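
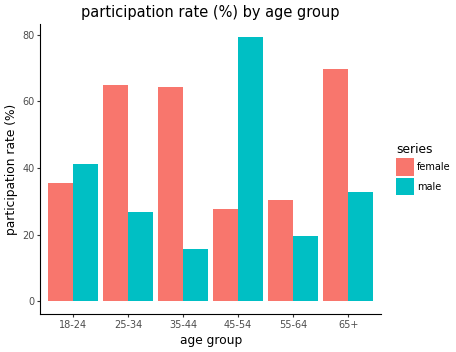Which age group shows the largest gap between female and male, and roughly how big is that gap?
45-54: female ≈ 30, male ≈ 80 → gap ≈ 50. Next-largest (35-44) is only ≈ 40.

45-54, ≈ 50 %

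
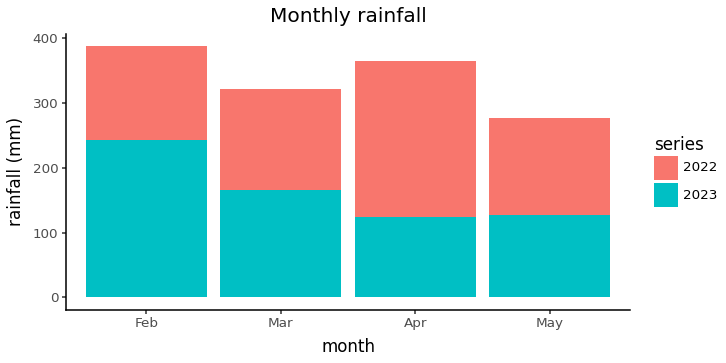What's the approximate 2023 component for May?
≈ 150

2023 top ≈ 150, bottom ≈ 0; segment ≈ 150.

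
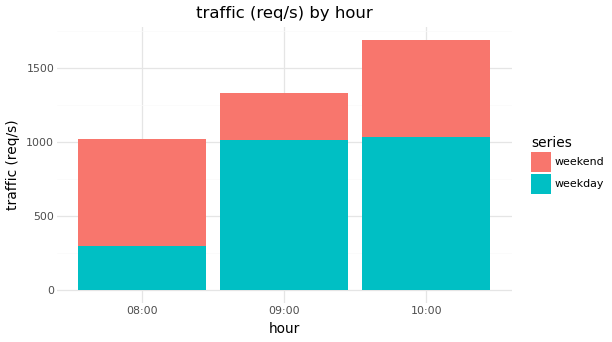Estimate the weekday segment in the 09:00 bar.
≈ 1000

weekday top ≈ 1000, bottom ≈ 0; segment ≈ 1000.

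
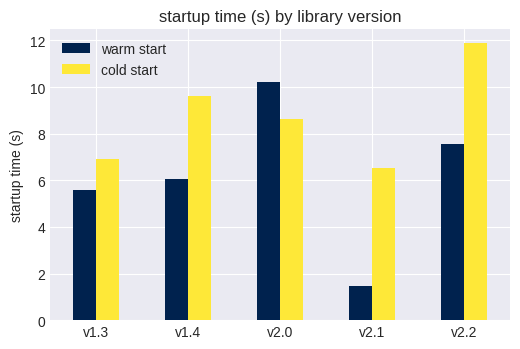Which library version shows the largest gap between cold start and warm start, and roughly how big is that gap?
v2.1, ≈ 6 s

v2.1: cold start ≈ 7, warm start ≈ 1 → gap ≈ 6. Next-largest (v2.2) is only ≈ 4.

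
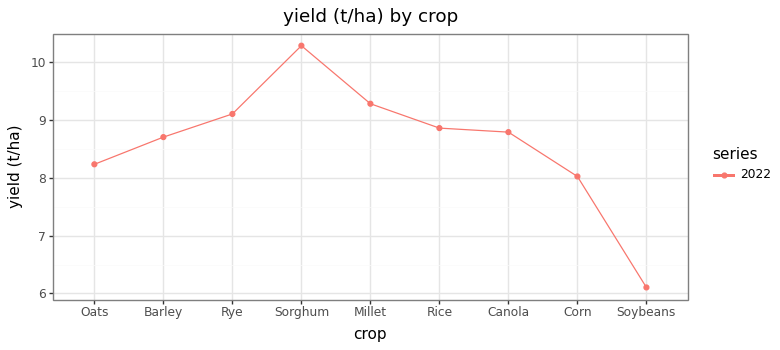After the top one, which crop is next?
Top 3: Sorghum ≈ 10.5, Millet ≈ 9.5, Rye ≈ 9.0.

Millet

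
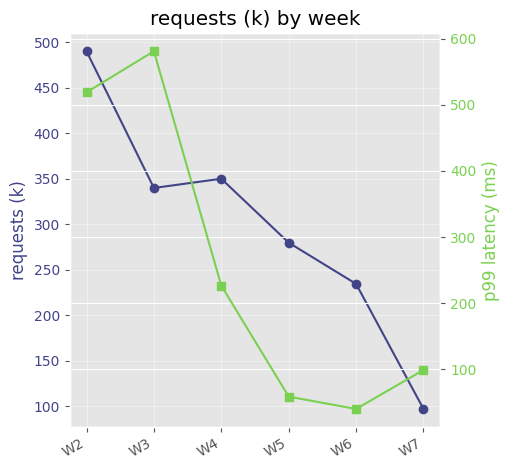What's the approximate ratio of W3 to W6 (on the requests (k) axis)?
W3 ≈ 350, W6 ≈ 250; 350/250 ≈ 1.4.

≈ 1.4×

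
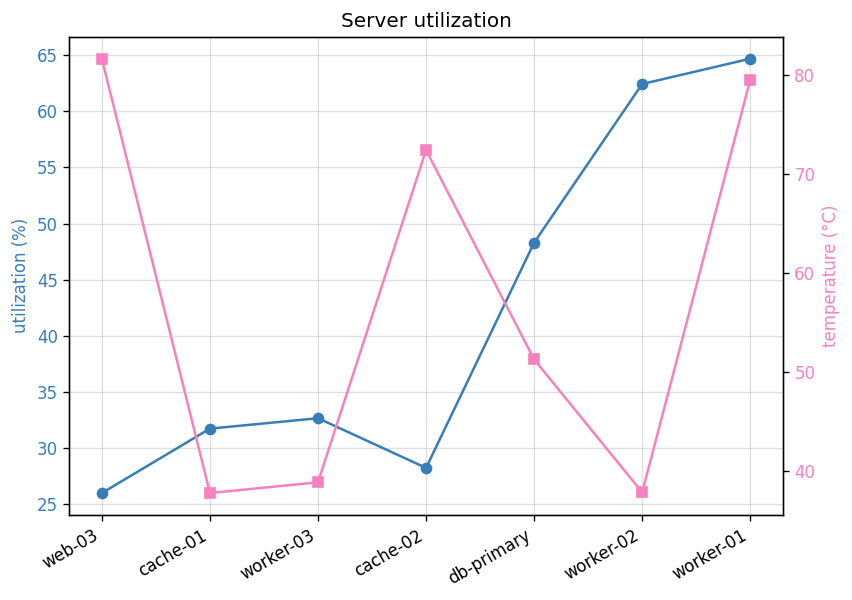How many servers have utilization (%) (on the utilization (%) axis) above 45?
Above 45: db-primary, worker-02, worker-01.

3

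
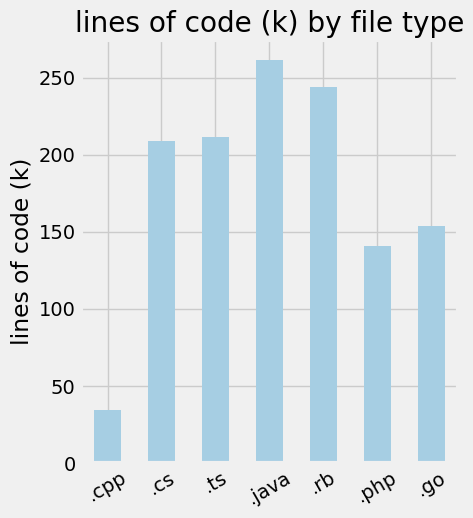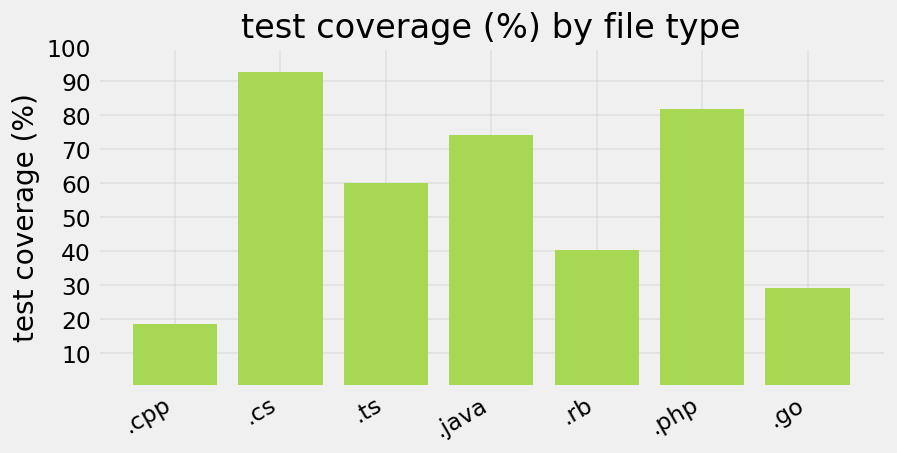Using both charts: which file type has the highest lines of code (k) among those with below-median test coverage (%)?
Chart 2 median test coverage (%) ≈ 60; below-median file types: .cpp, .rb, .go. Among those, .rb has the highest lines of code (k) (≈ 250).

.rb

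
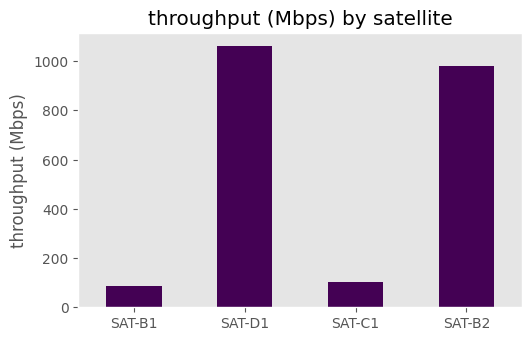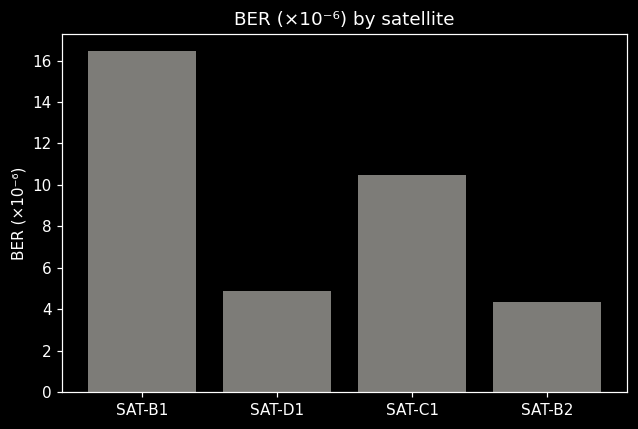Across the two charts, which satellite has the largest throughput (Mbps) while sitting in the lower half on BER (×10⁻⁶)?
Chart 2 median BER (×10⁻⁶) ≈ 8; below-median satellites: SAT-D1, SAT-B2. Among those, SAT-D1 has the highest throughput (Mbps) (≈ 1100).

SAT-D1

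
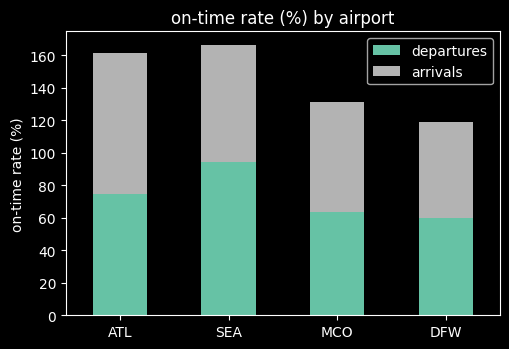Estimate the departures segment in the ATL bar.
departures top ≈ 80, bottom ≈ 0; segment ≈ 80.

≈ 80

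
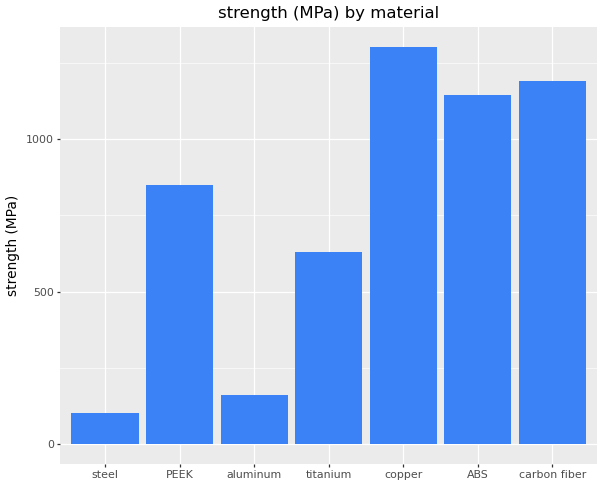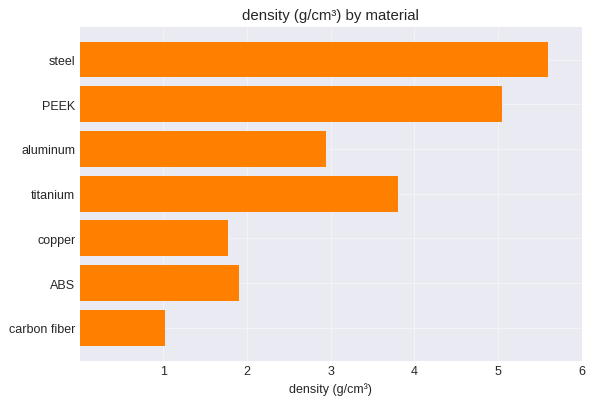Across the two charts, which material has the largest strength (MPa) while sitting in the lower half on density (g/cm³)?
Chart 2 median density (g/cm³) ≈ 3; below-median materials: copper, ABS, carbon fiber. Among those, copper has the highest strength (MPa) (≈ 1400).

copper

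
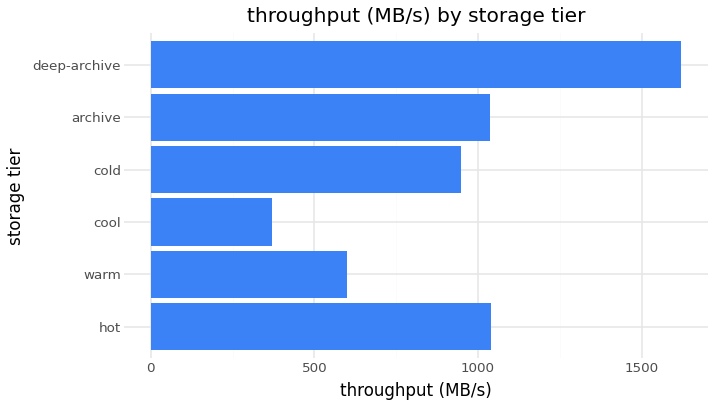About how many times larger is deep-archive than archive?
deep-archive ≈ 1600, archive ≈ 1000; 1600/1000 ≈ 1.6.

≈ 1.6×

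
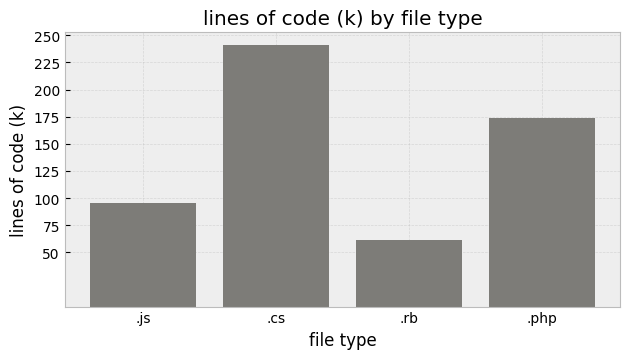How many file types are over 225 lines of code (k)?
Above 225: .cs.

1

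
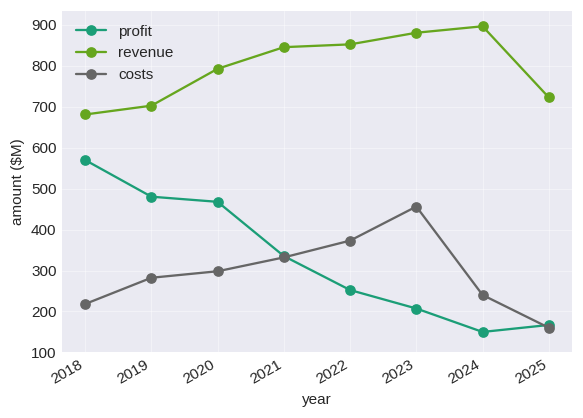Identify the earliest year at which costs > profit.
2021: costs ≈ 300 vs profit ≈ 300 (not yet); 2022: costs ≈ 400 vs profit ≈ 300 (first crossover).

2022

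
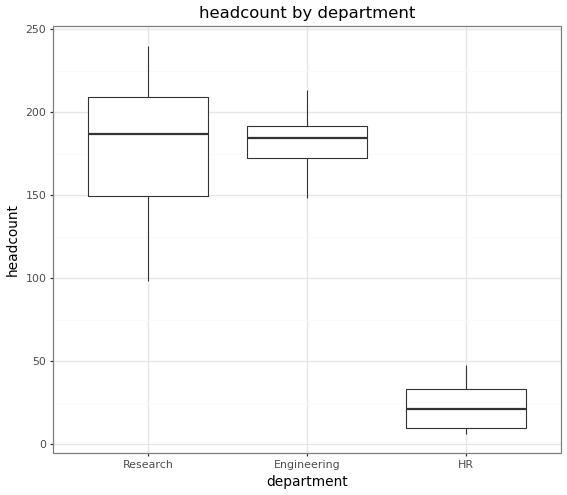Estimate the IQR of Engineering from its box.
Q3 ≈ 200, Q1 ≈ 180; IQR ≈ 20.

≈ 20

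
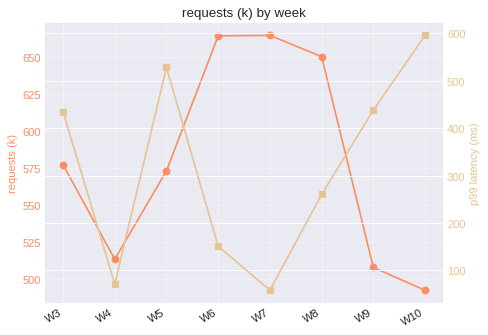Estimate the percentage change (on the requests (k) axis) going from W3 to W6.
≈ +13.8%

W3 ≈ 580, W6 ≈ 660; (660 − 580) / 580 ≈ +13.8%.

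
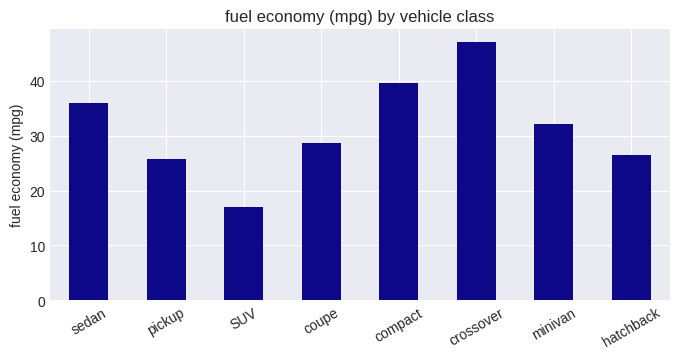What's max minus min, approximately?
≈ 30

Max crossover ≈ 45, min SUV ≈ 15; range ≈ 30.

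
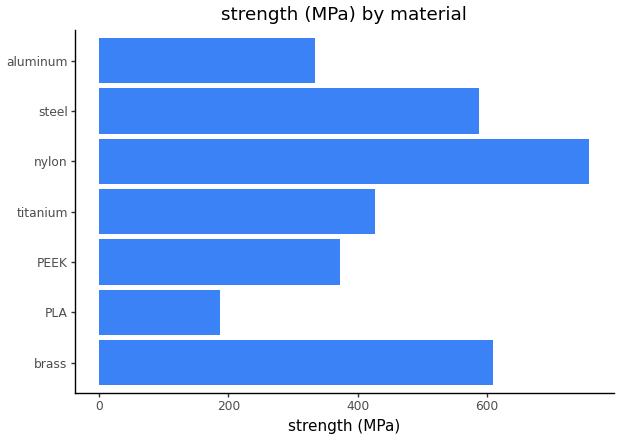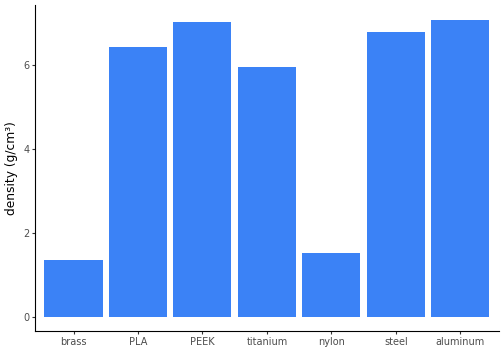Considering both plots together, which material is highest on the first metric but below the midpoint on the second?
Chart 2 median density (g/cm³) ≈ 6; below-median materials: brass, titanium, nylon. Among those, nylon has the highest strength (MPa) (≈ 800).

nylon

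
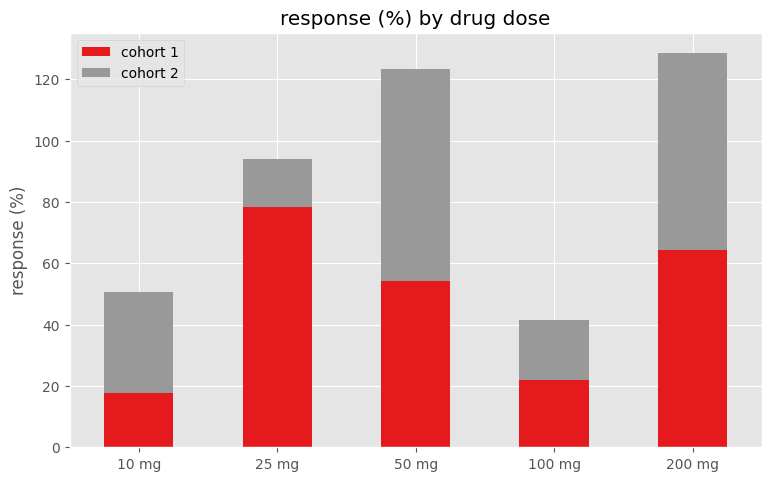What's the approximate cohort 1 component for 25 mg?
cohort 1 top ≈ 80, bottom ≈ 0; segment ≈ 80.

≈ 80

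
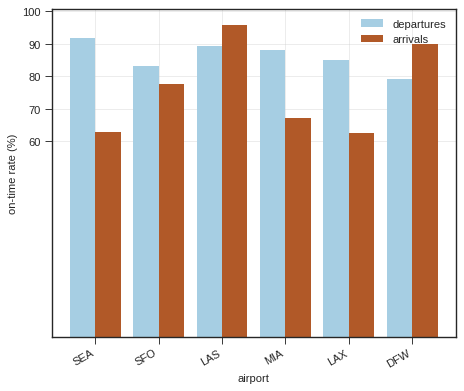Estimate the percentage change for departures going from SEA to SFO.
SEA ≈ 90, SFO ≈ 80; (80 − 90) / 90 ≈ -11.1%.

≈ -11.1%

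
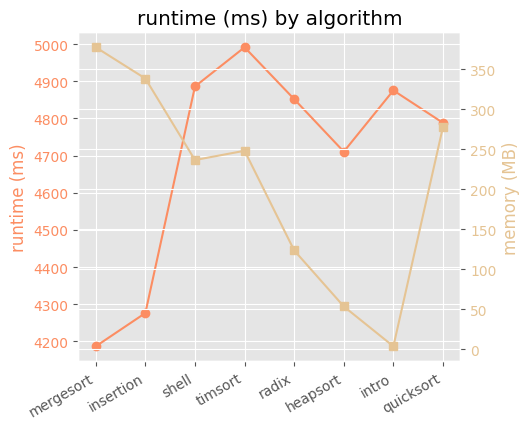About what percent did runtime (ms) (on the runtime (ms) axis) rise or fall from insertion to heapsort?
insertion ≈ 4300, heapsort ≈ 4700; (4700 − 4300) / 4300 ≈ +9.3%.

≈ +9.3%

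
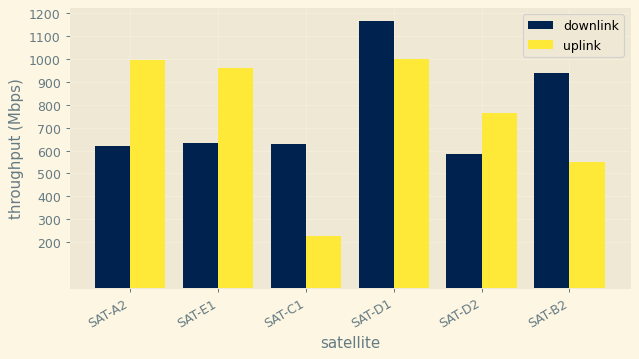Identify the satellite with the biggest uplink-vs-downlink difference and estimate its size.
SAT-C1: uplink ≈ 200, downlink ≈ 600 → gap ≈ 400. Next-largest (SAT-B2) is only ≈ 300.

SAT-C1, ≈ 400 Mbps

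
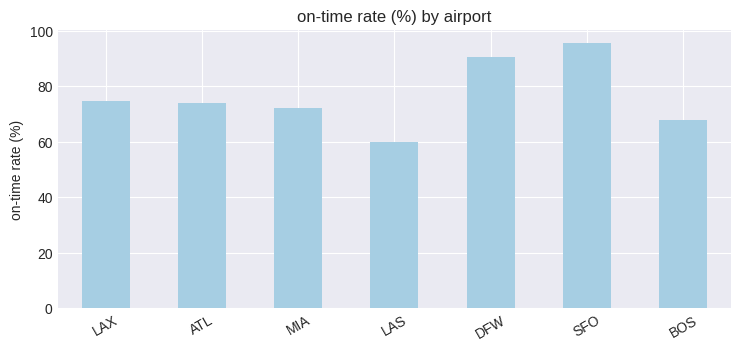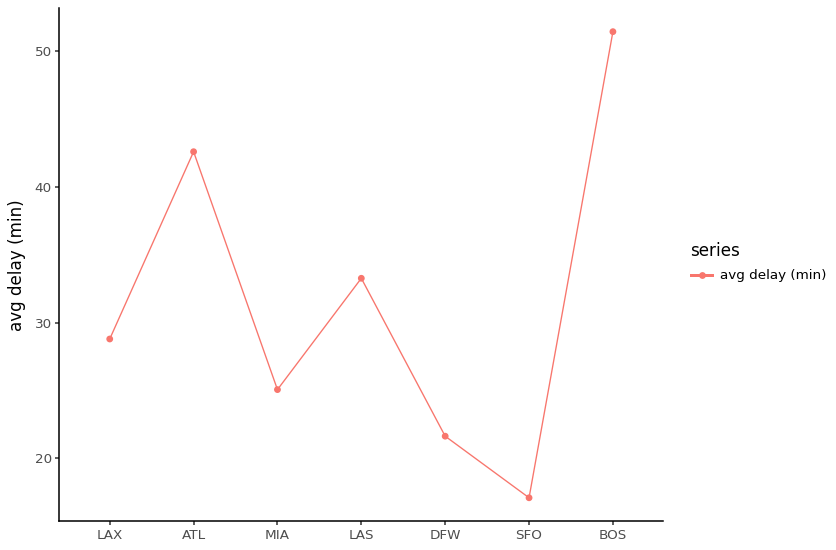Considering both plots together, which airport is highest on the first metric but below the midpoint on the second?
SFO

Chart 2 median avg delay (min) ≈ 30; below-median airports: MIA, DFW, SFO. Among those, SFO has the highest on-time rate (%) (≈ 100).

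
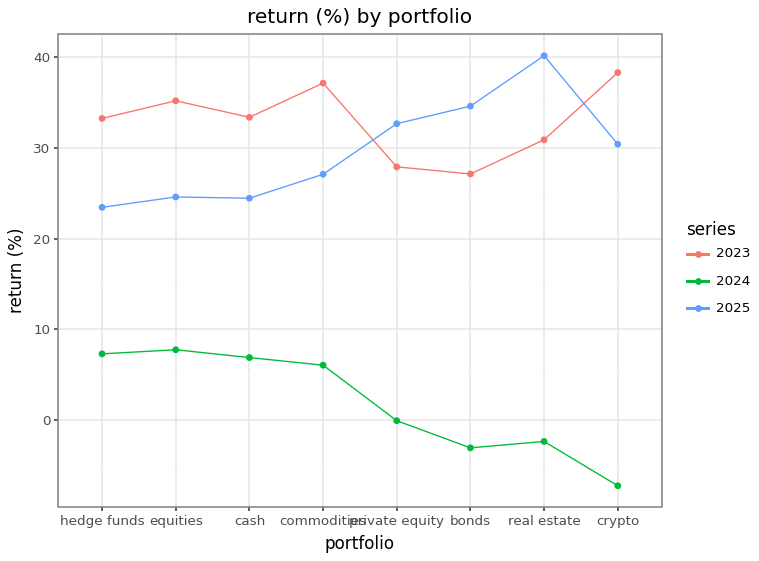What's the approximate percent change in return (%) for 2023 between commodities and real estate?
≈ -14.3%

commodities ≈ 35, real estate ≈ 30; (30 − 35) / 35 ≈ -14.3%.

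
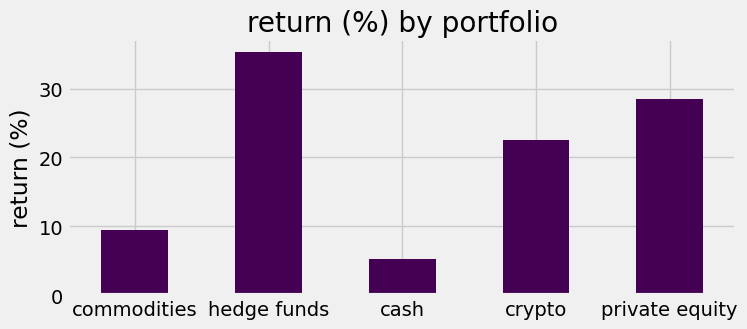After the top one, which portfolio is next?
private equity

Top 3: hedge funds ≈ 35, private equity ≈ 30, crypto ≈ 20.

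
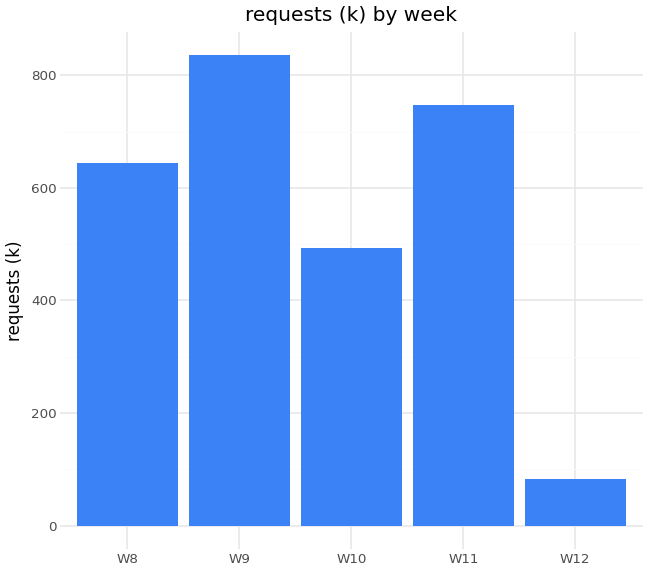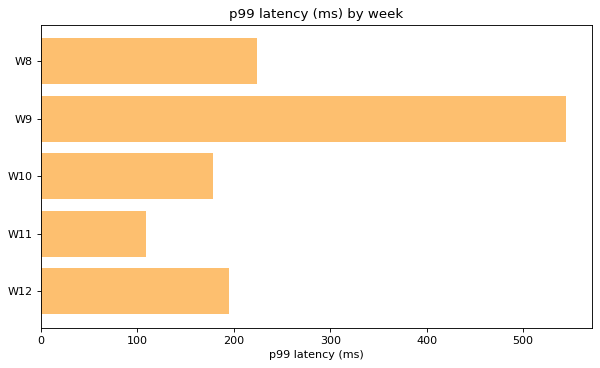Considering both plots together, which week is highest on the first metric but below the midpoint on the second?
Chart 2 median p99 latency (ms) ≈ 200; below-median weeks: W10, W11. Among those, W11 has the highest requests (k) (≈ 700).

W11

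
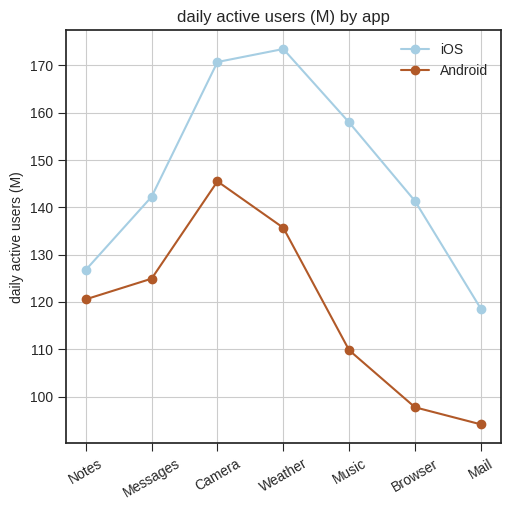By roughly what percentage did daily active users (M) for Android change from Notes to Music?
Notes ≈ 120, Music ≈ 110; (110 − 120) / 120 ≈ -8.3%.

≈ -8.3%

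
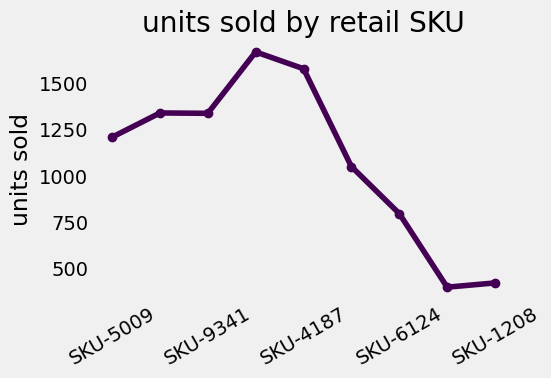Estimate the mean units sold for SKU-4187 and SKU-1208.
≈ 1000

(1600 + 400) / 2 ≈ 1000.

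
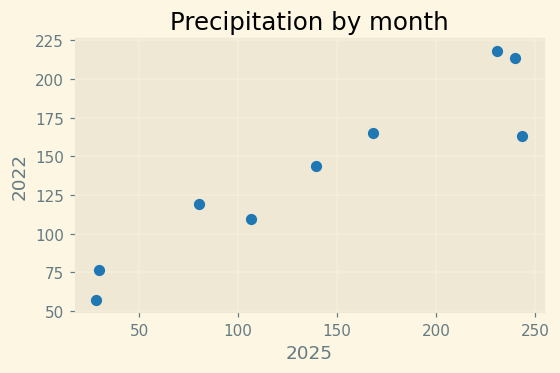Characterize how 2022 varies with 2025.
positive, strong

Points are positively correlated; strong (|r| ≈ 0.9).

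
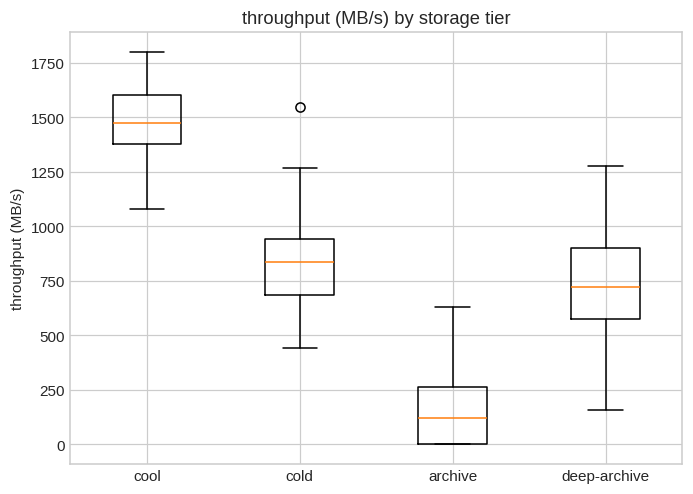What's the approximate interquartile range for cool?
Q3 ≈ 1600, Q1 ≈ 1400; IQR ≈ 200.

≈ 200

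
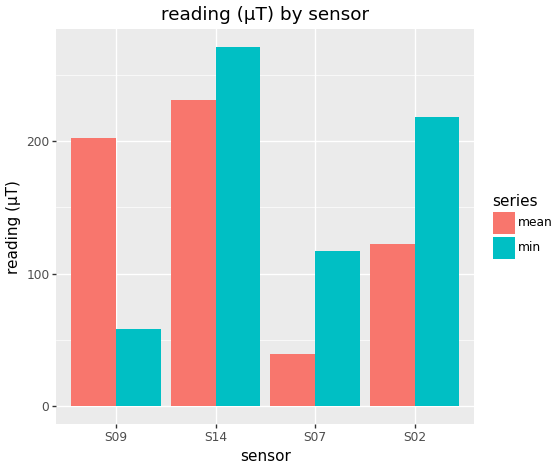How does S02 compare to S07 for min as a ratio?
≈ 1.8×

S02 ≈ 225, S07 ≈ 125; 225/125 ≈ 1.8.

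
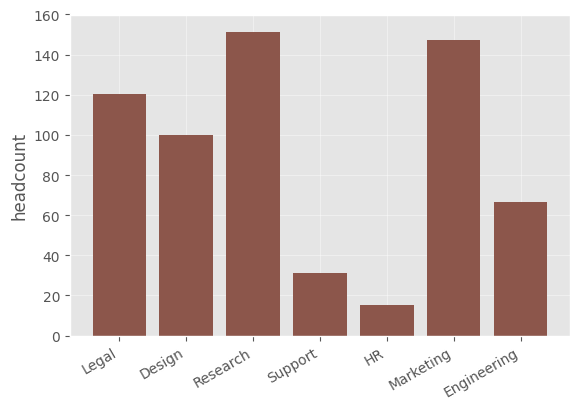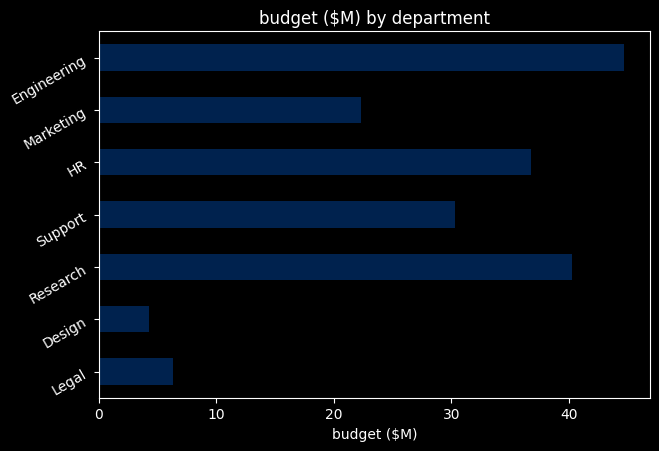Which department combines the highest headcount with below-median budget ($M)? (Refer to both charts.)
Marketing

Chart 2 median budget ($M) ≈ 30; below-median departments: Legal, Design, Marketing. Among those, Marketing has the highest headcount (≈ 140).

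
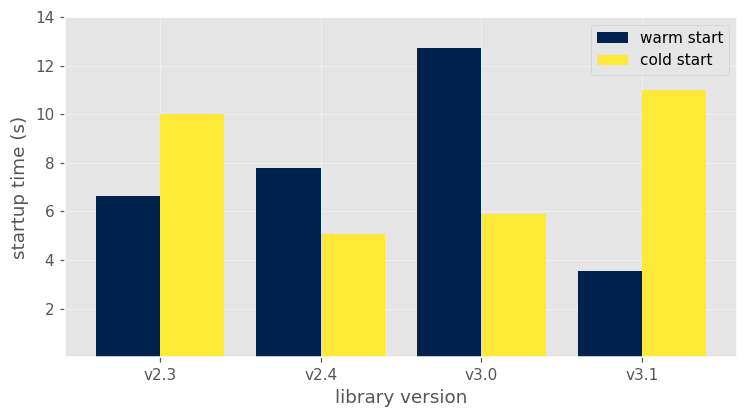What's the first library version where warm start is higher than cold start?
v2.3: warm start ≈ 6 vs cold start ≈ 10 (not yet); v2.4: warm start ≈ 8 vs cold start ≈ 6 (first crossover).

v2.4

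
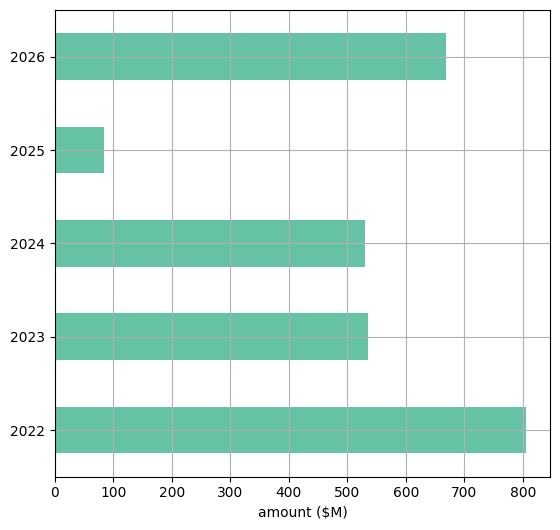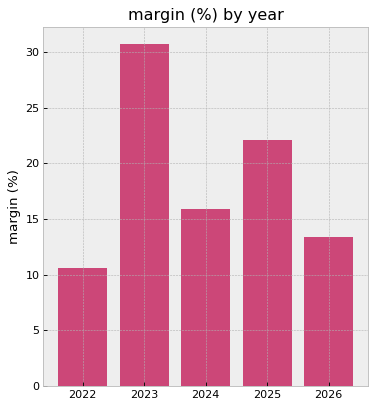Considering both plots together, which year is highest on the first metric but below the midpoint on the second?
Chart 2 median margin (%) ≈ 15; below-median years: 2022, 2026. Among those, 2022 has the highest amount ($M) (≈ 800).

2022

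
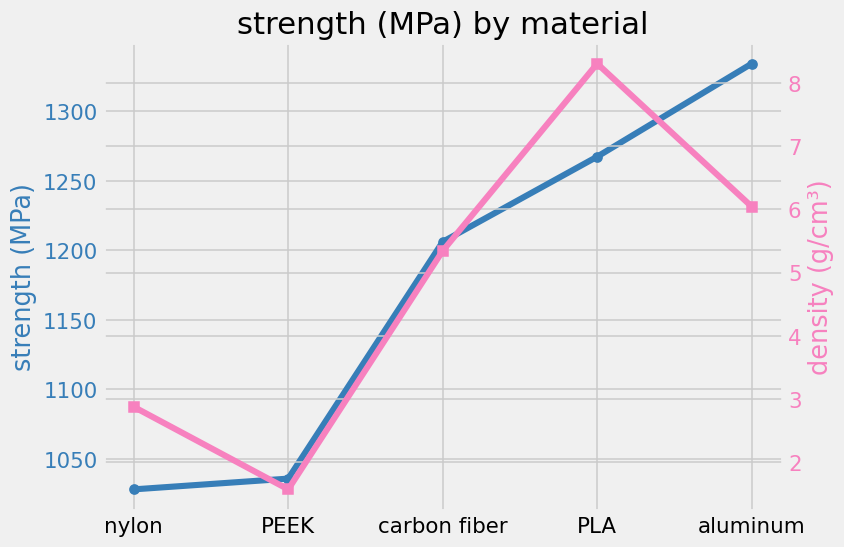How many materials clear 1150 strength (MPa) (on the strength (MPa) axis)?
Above 1150: carbon fiber, PLA, aluminum.

3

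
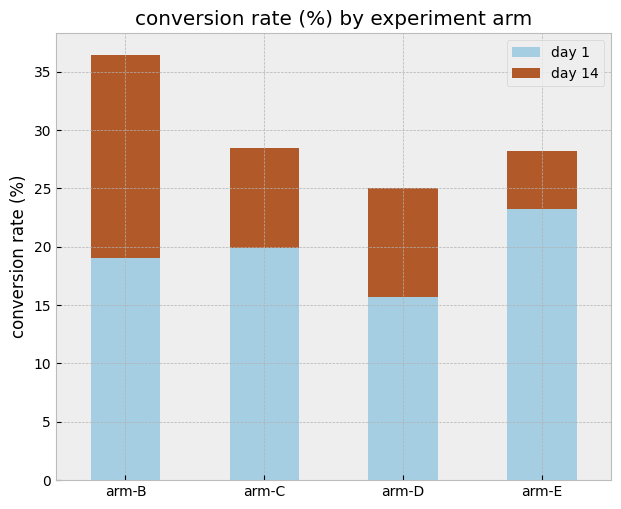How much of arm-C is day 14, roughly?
day 14 top ≈ 30, bottom ≈ 20; segment ≈ 10.

≈ 10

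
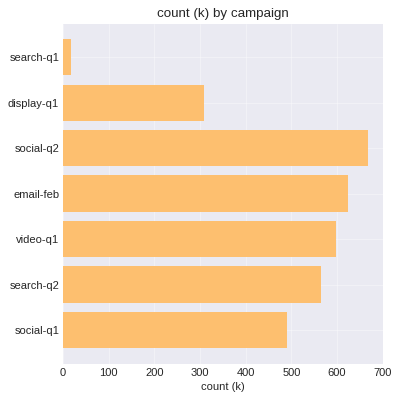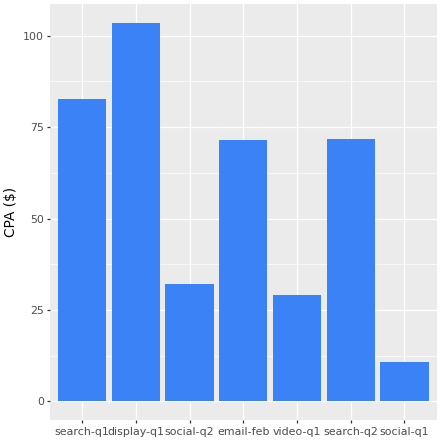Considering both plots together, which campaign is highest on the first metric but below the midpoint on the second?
Chart 2 median CPA ($) ≈ 70; below-median campaigns: social-q2, video-q1, social-q1. Among those, social-q2 has the highest count (k) (≈ 700).

social-q2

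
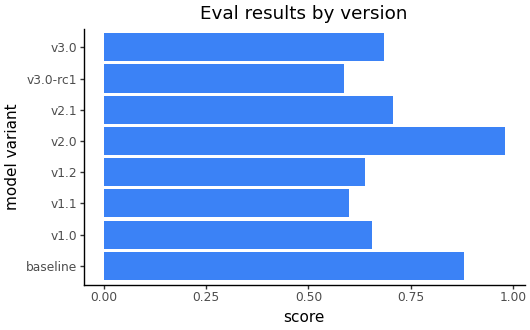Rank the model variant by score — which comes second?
Top 3: v2.0 ≈ 1.0, baseline ≈ 0.9, v2.1 ≈ 0.7.

baseline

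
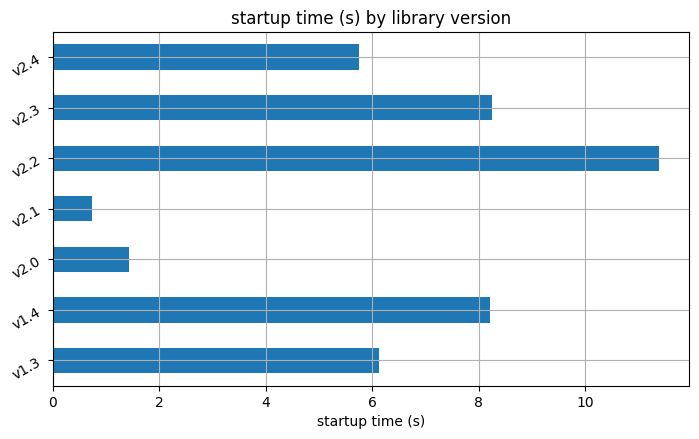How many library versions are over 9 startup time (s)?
Above 9: v2.2.

1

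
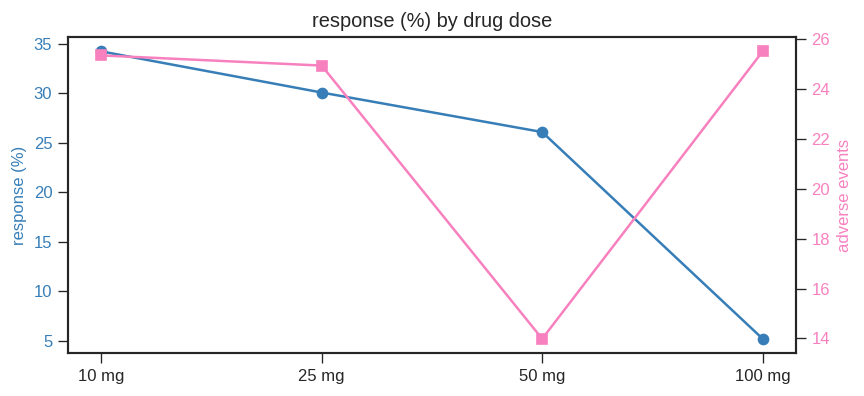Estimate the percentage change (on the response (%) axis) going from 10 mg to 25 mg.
10 mg ≈ 35, 25 mg ≈ 30; (30 − 35) / 35 ≈ -14.3%.

≈ -14.3%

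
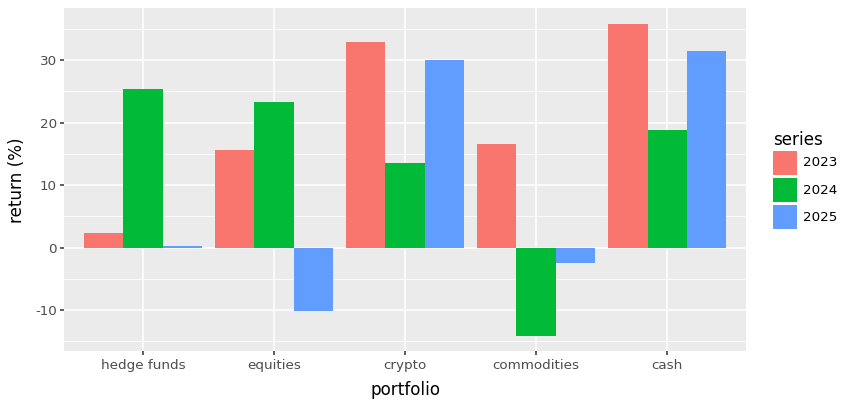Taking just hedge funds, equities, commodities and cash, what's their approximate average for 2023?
≈ 16

(0 + 15 + 15 + 35) / 4 ≈ 16.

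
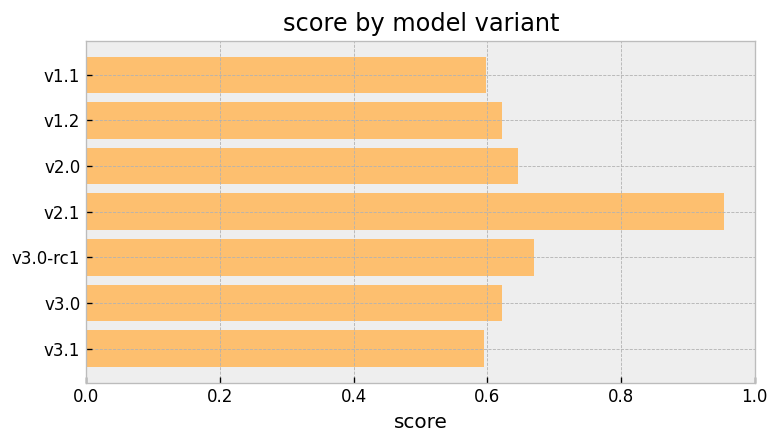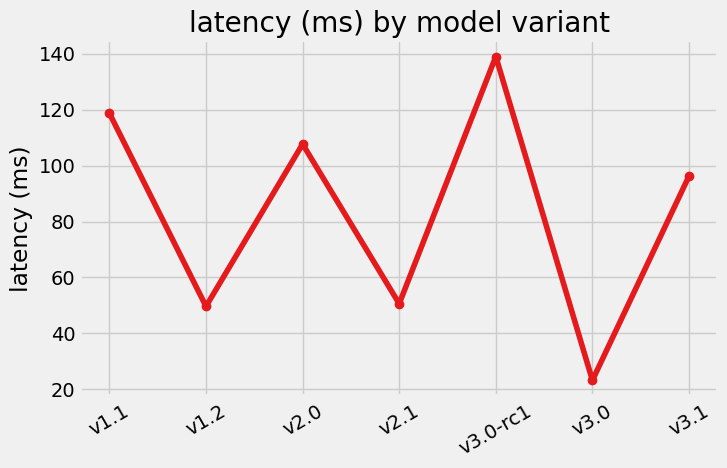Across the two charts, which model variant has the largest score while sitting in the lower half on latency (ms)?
v2.1

Chart 2 median latency (ms) ≈ 100; below-median model variants: v1.2, v2.1, v3.0. Among those, v2.1 has the highest score (≈ 1).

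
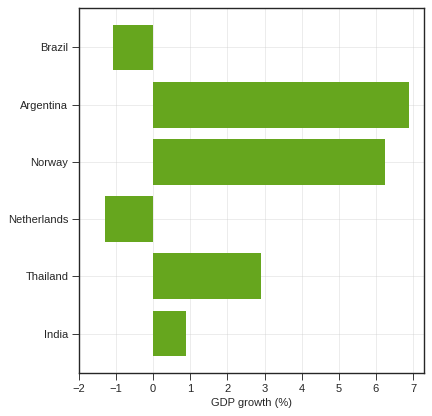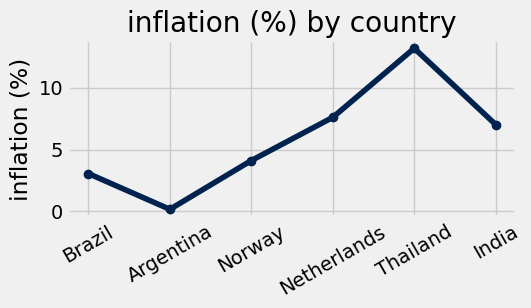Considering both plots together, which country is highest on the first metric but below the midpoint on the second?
Chart 2 median inflation (%) ≈ 6; below-median countries: Brazil, Argentina, Norway. Among those, Argentina has the highest GDP growth (%) (≈ 7).

Argentina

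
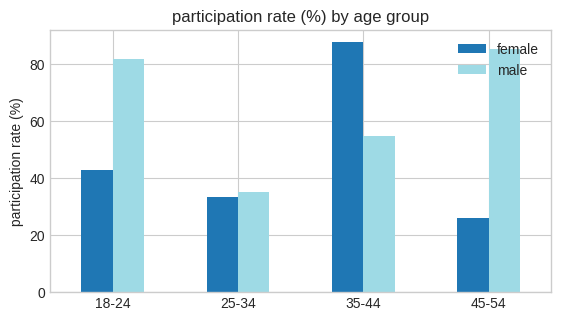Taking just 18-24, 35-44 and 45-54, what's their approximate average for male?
(80 + 50 + 80) / 3 ≈ 70.

≈ 70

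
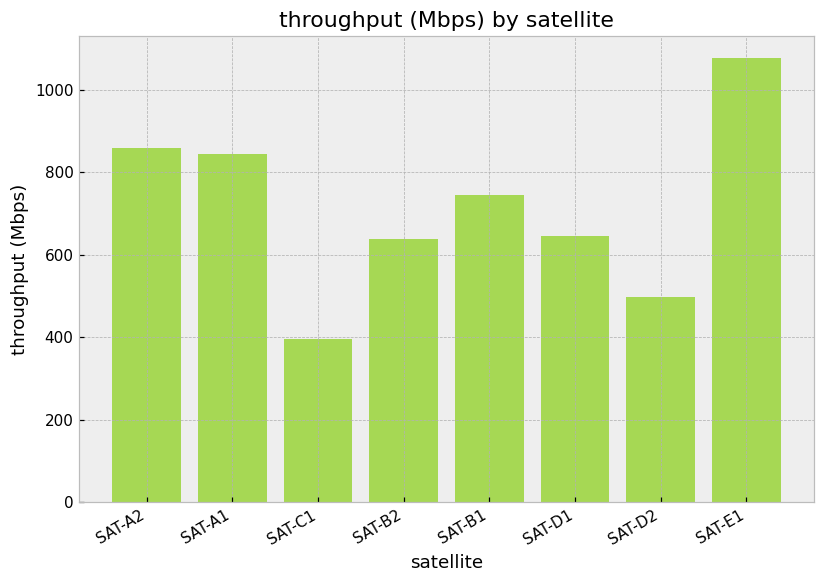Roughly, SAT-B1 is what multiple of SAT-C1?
≈ 1.75×

SAT-B1 ≈ 700, SAT-C1 ≈ 400; 700/400 ≈ 1.75.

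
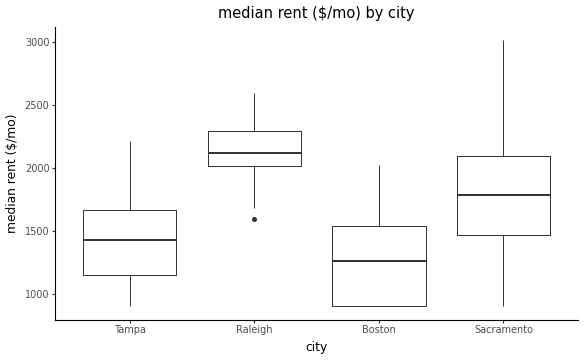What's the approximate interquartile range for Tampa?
Q3 ≈ 1700, Q1 ≈ 1100; IQR ≈ 600.

≈ 600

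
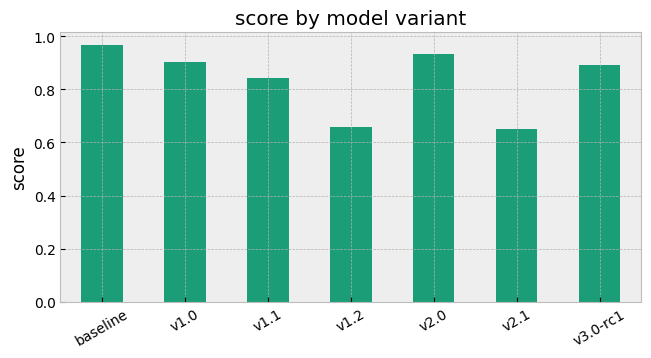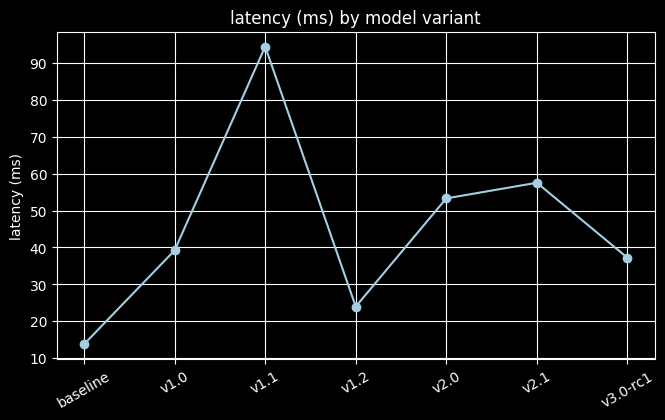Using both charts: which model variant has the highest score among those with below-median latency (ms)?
baseline

Chart 2 median latency (ms) ≈ 40; below-median model variants: baseline, v1.2, v3.0-rc1. Among those, baseline has the highest score (≈ 1).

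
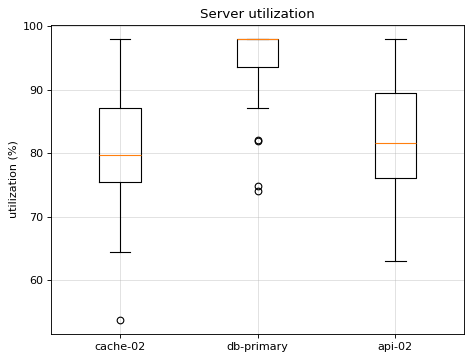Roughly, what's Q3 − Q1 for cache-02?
Q3 ≈ 88, Q1 ≈ 76; IQR ≈ 12.

≈ 12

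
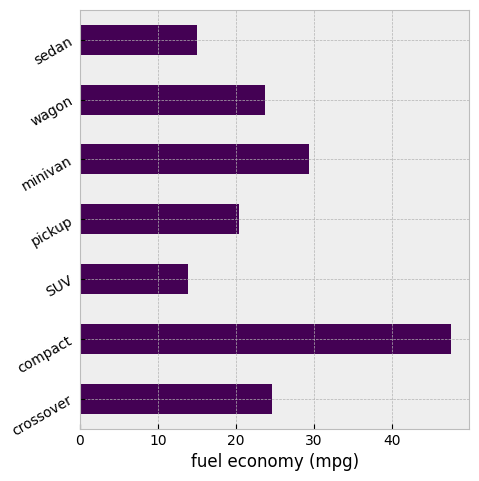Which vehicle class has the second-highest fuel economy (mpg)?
minivan

Top 3: compact ≈ 45, minivan ≈ 30, crossover ≈ 25.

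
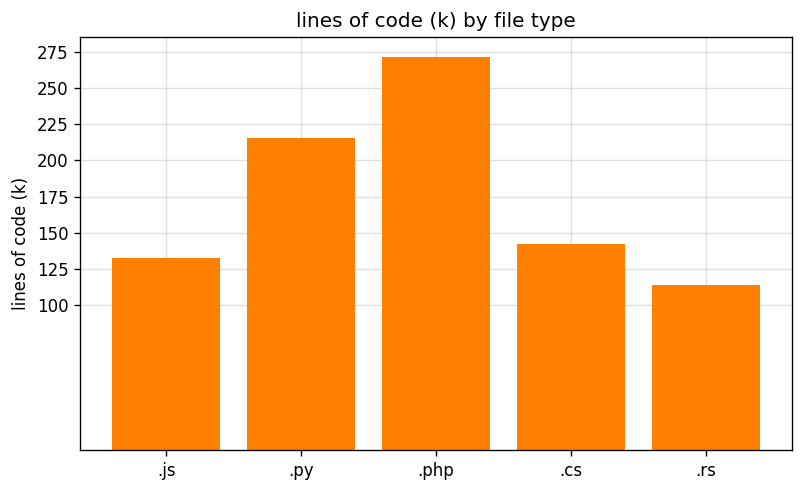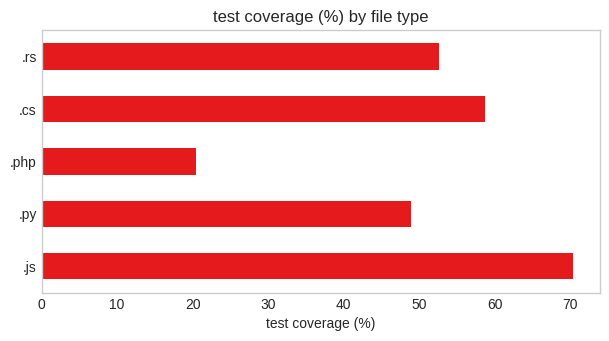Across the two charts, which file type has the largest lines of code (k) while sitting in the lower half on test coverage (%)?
Chart 2 median test coverage (%) ≈ 50; below-median file types: .py, .php. Among those, .php has the highest lines of code (k) (≈ 275).

.php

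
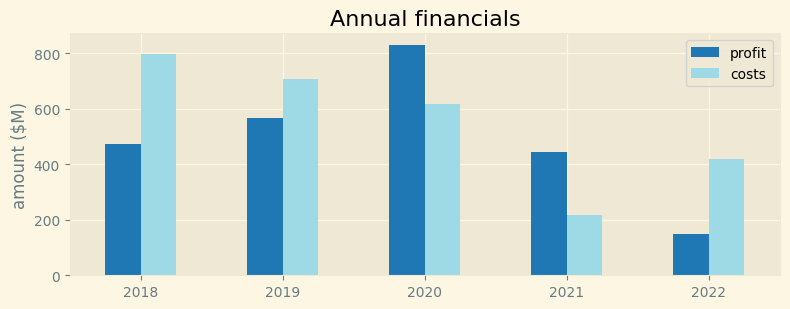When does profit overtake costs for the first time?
2020

2019: profit ≈ 600 vs costs ≈ 700 (not yet); 2020: profit ≈ 800 vs costs ≈ 600 (first crossover).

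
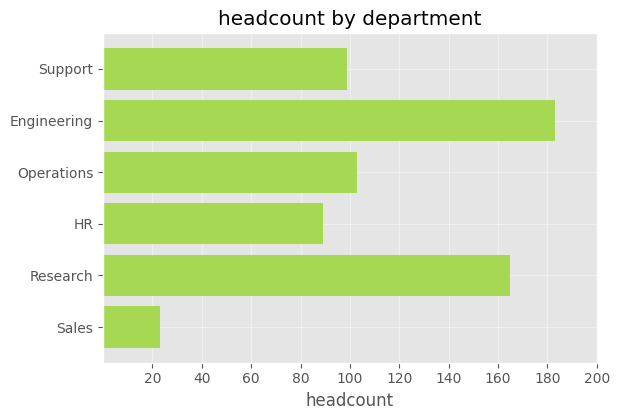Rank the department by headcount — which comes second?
Research

Top 3: Engineering ≈ 180, Research ≈ 160, Operations ≈ 100.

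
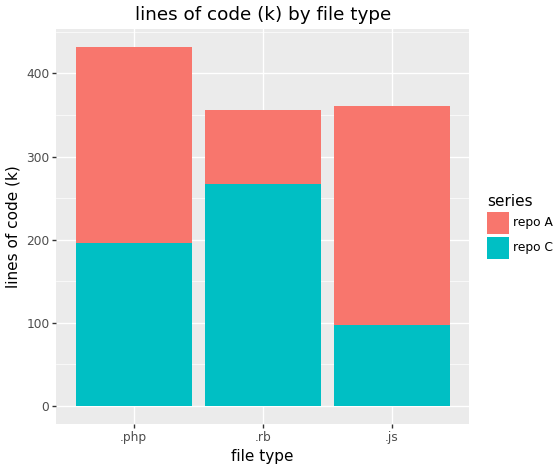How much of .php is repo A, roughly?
≈ 250

repo A top ≈ 450, bottom ≈ 200; segment ≈ 250.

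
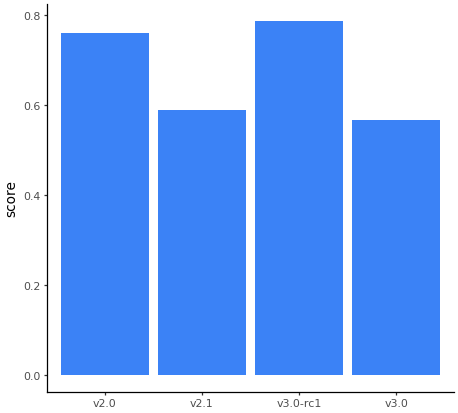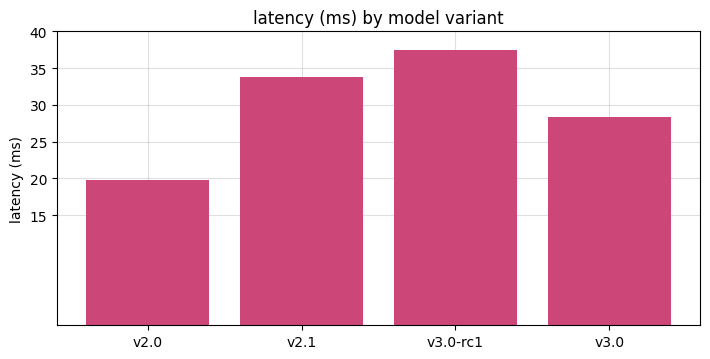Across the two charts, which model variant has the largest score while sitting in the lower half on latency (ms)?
v2.0

Chart 2 median latency (ms) ≈ 30; below-median model variants: v2.0, v3.0. Among those, v2.0 has the highest score (≈ 0.8).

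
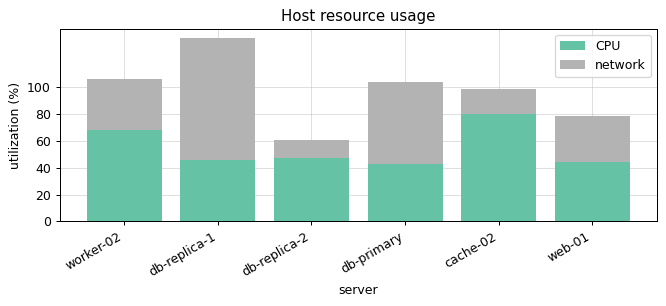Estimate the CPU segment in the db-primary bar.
CPU top ≈ 40, bottom ≈ 0; segment ≈ 40.

≈ 40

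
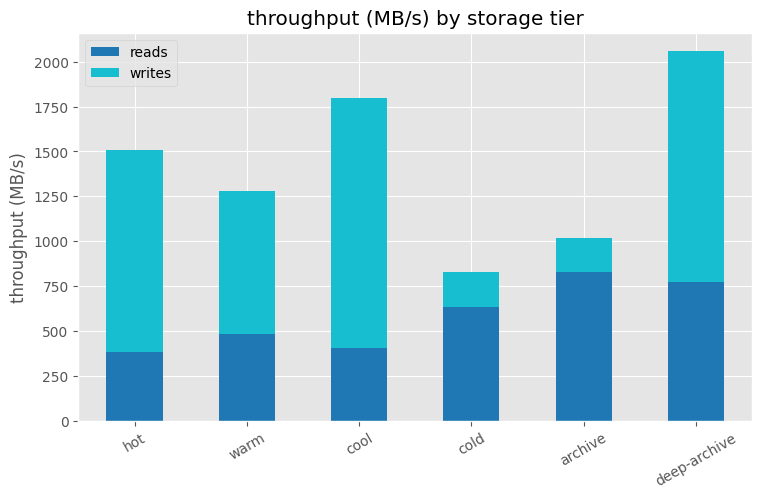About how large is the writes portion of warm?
≈ 800

writes top ≈ 1200, bottom ≈ 400; segment ≈ 800.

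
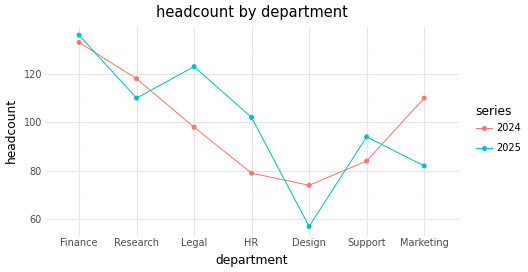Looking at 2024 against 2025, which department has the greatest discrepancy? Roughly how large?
Marketing, ≈ 30

Marketing: 2024 ≈ 110, 2025 ≈ 80 → gap ≈ 30. Next-largest (Legal) is only ≈ 20.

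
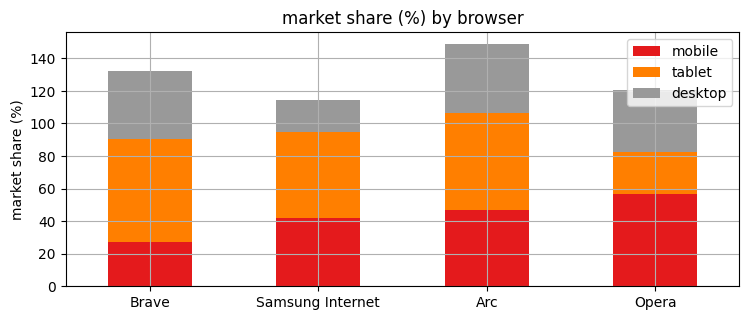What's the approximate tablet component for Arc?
≈ 60

tablet top ≈ 100, bottom ≈ 40; segment ≈ 60.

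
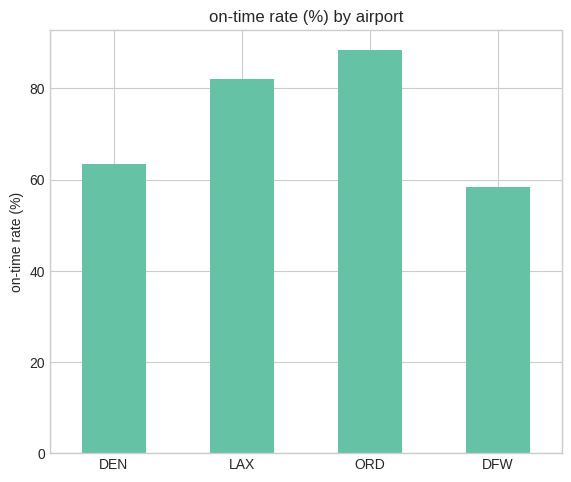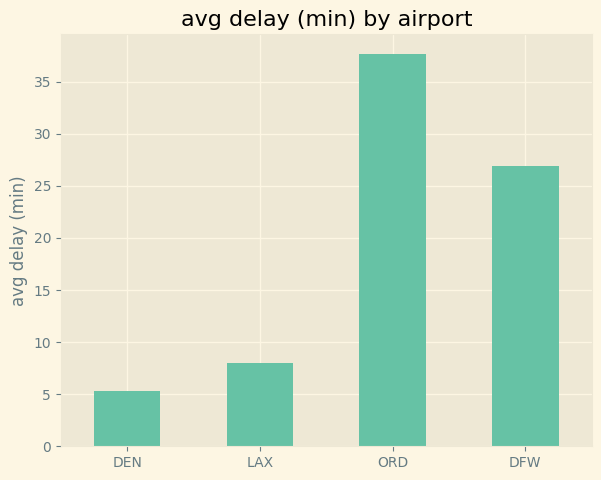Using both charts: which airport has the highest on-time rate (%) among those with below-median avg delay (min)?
LAX

Chart 2 median avg delay (min) ≈ 15; below-median airports: DEN, LAX. Among those, LAX has the highest on-time rate (%) (≈ 80).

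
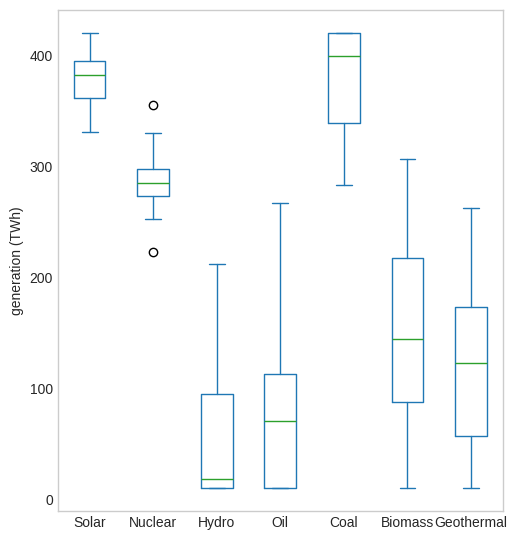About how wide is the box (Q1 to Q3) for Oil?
Q3 ≈ 100, Q1 ≈ 0; IQR ≈ 100.

≈ 100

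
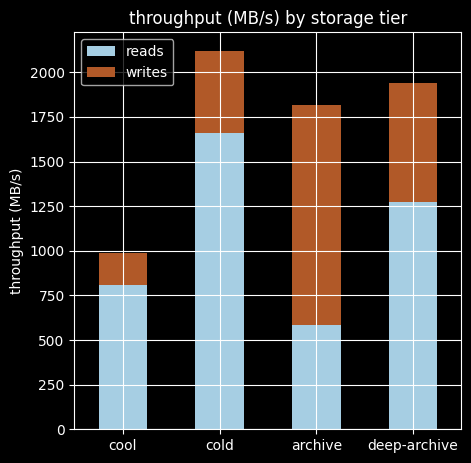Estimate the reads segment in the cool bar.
reads top ≈ 800, bottom ≈ 0; segment ≈ 800.

≈ 800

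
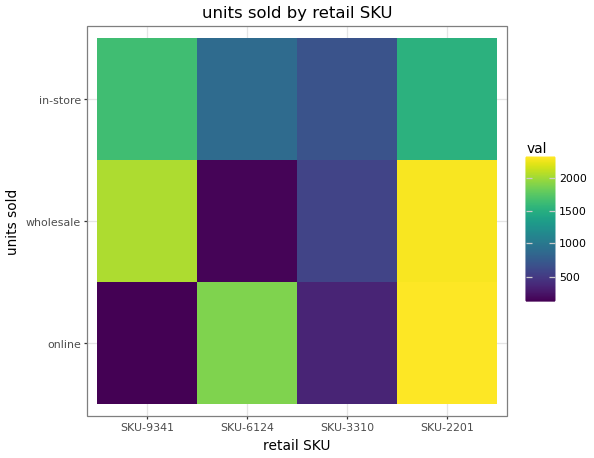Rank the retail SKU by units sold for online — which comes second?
SKU-6124

Top 3 for online: SKU-2201 ≈ 2400, SKU-6124 ≈ 2000, SKU-3310 ≈ 400.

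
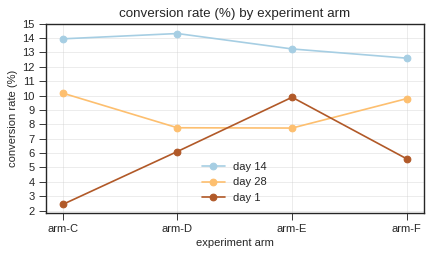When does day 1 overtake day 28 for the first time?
arm-E

arm-D: day 1 ≈ 6 vs day 28 ≈ 8 (not yet); arm-E: day 1 ≈ 10 vs day 28 ≈ 8 (first crossover).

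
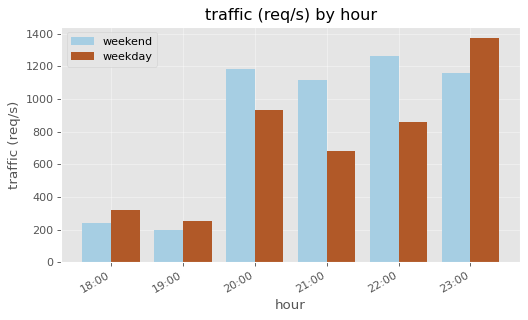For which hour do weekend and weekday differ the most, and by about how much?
21:00, ≈ 600 req/s

21:00: weekend ≈ 1200, weekday ≈ 600 → gap ≈ 600. Next-largest (22:00) is only ≈ 400.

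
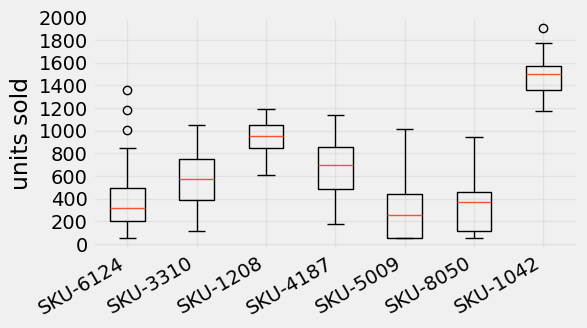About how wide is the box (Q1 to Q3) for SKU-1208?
≈ 200

Q3 ≈ 1000, Q1 ≈ 800; IQR ≈ 200.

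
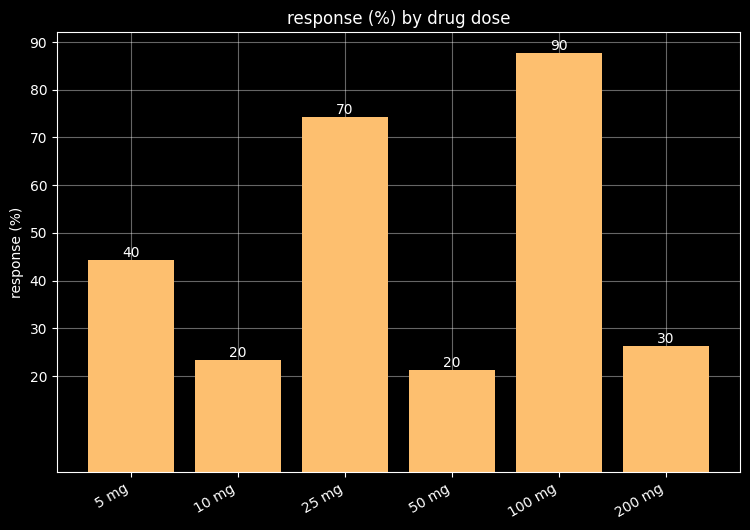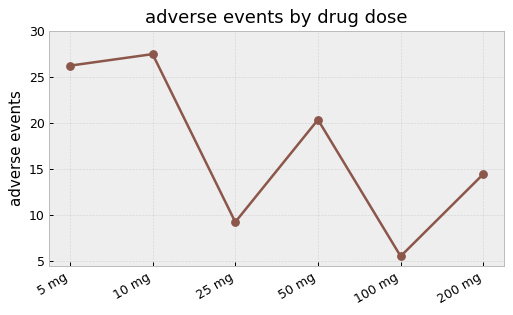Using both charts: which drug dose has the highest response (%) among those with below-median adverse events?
Chart 2 median adverse events ≈ 15; below-median drug doses: 25 mg, 100 mg, 200 mg. Among those, 100 mg has the highest response (%) (≈ 90).

100 mg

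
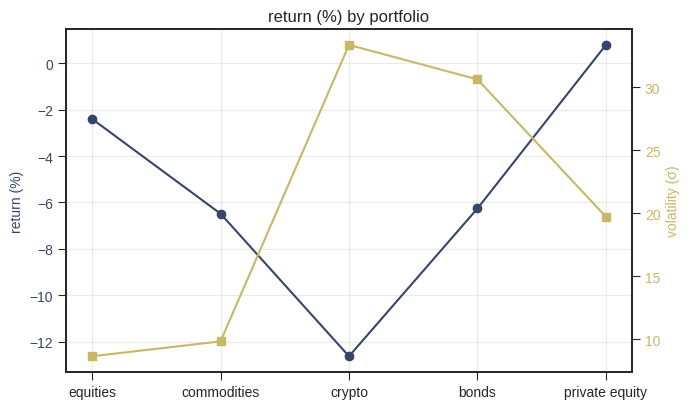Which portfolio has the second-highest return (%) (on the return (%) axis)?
Top 3 (on the return (%) axis): private equity ≈ 0, equities ≈ -2, bonds ≈ -6.

equities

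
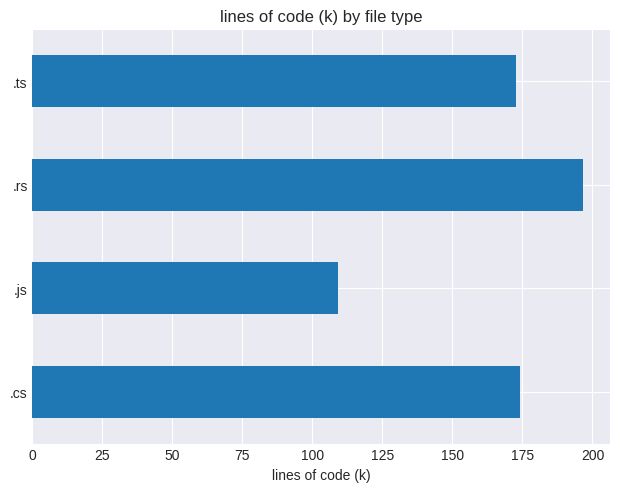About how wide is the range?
Max .rs ≈ 200, min .js ≈ 100; range ≈ 100.

≈ 100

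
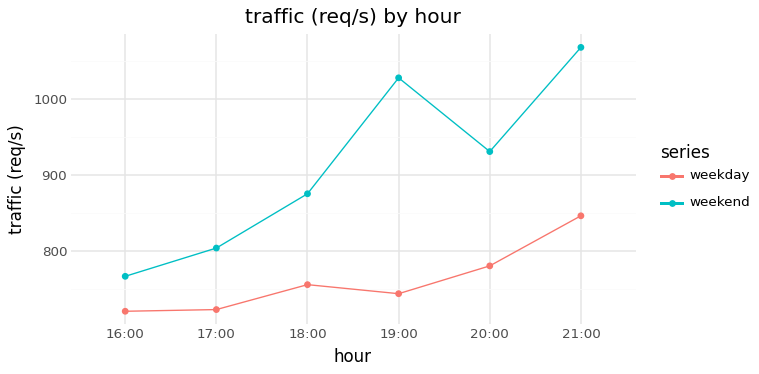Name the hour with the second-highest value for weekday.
20:00

Top 3 for weekday: 21:00 ≈ 850, 20:00 ≈ 800, 18:00 ≈ 750.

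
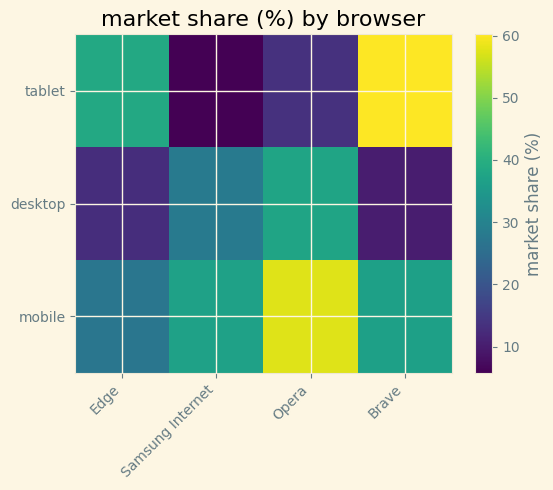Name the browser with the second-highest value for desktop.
Samsung Internet

Top 3 for desktop: Opera ≈ 40, Samsung Internet ≈ 30, Edge ≈ 15.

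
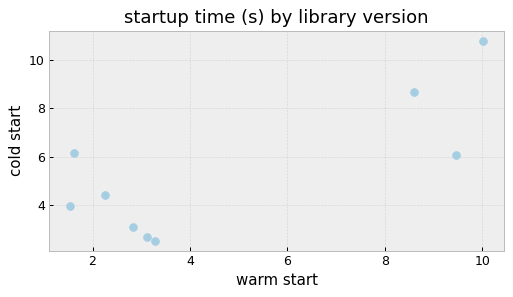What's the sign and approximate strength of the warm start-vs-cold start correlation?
positive, strong

Points are positively correlated; strong (|r| ≈ 0.8).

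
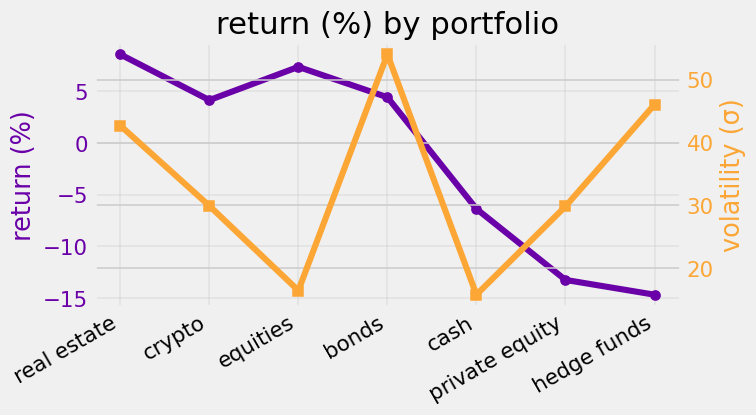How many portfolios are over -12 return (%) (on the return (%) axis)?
Above -12: real estate, crypto, equities, bonds, cash.

5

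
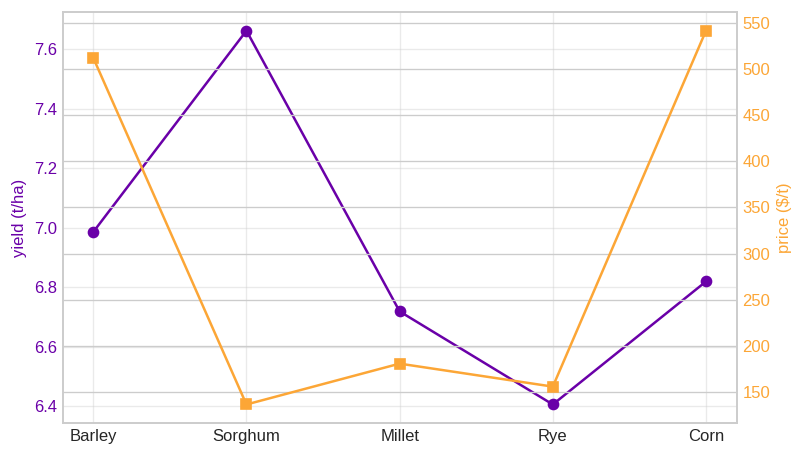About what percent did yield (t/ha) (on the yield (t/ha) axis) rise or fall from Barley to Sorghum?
≈ +8.6%

Barley ≈ 7.0, Sorghum ≈ 7.6; (7.6 − 7.0) / 7.0 ≈ +8.6%.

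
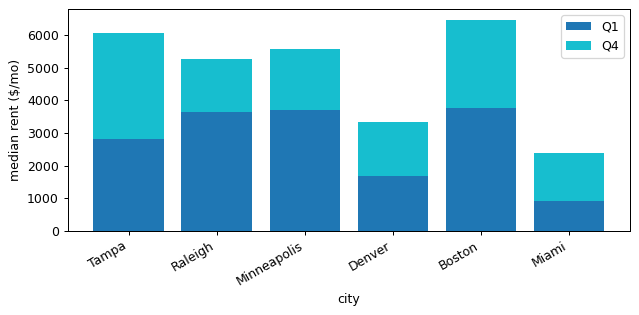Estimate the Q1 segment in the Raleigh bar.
Q1 top ≈ 4000, bottom ≈ 0; segment ≈ 4000.

≈ 4000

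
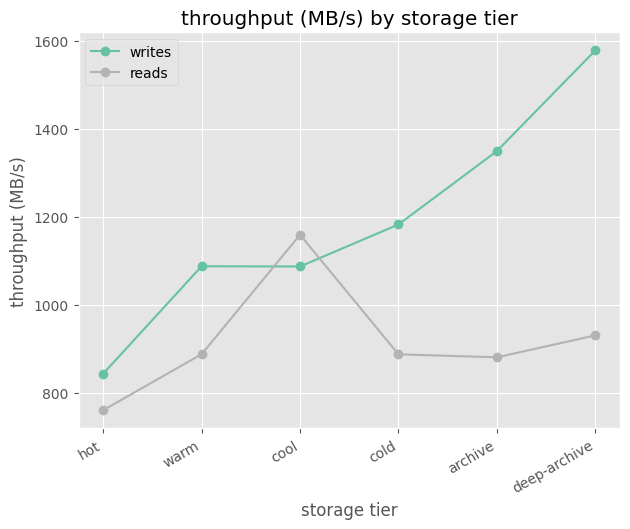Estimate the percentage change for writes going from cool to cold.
cool ≈ 1100, cold ≈ 1200; (1200 − 1100) / 1100 ≈ +9.1%.

≈ +9.1%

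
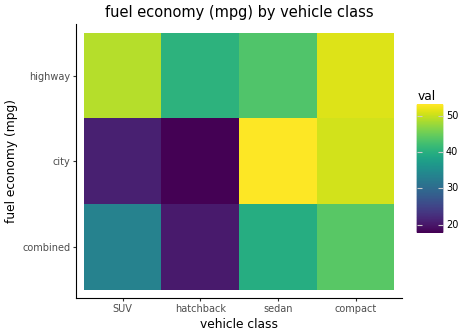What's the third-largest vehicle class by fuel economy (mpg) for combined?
Top 4 for combined: compact ≈ 45, sedan ≈ 40, SUV ≈ 35, hatchback ≈ 20.

SUV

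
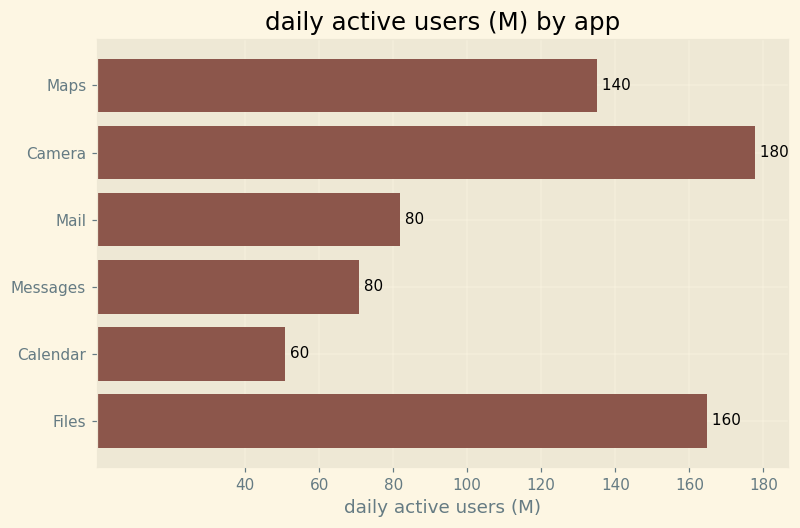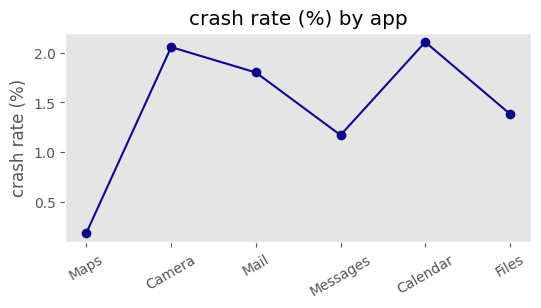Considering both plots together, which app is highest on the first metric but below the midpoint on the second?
Files

Chart 2 median crash rate (%) ≈ 1.6; below-median apps: Maps, Messages, Files. Among those, Files has the highest daily active users (M) (≈ 160).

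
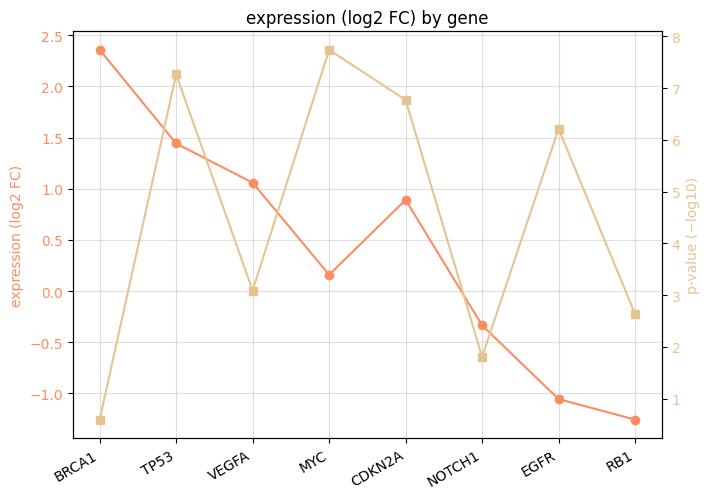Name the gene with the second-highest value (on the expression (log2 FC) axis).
TP53

Top 3 (on the expression (log2 FC) axis): BRCA1 ≈ 2.5, TP53 ≈ 1.5, VEGFA ≈ 1.0.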